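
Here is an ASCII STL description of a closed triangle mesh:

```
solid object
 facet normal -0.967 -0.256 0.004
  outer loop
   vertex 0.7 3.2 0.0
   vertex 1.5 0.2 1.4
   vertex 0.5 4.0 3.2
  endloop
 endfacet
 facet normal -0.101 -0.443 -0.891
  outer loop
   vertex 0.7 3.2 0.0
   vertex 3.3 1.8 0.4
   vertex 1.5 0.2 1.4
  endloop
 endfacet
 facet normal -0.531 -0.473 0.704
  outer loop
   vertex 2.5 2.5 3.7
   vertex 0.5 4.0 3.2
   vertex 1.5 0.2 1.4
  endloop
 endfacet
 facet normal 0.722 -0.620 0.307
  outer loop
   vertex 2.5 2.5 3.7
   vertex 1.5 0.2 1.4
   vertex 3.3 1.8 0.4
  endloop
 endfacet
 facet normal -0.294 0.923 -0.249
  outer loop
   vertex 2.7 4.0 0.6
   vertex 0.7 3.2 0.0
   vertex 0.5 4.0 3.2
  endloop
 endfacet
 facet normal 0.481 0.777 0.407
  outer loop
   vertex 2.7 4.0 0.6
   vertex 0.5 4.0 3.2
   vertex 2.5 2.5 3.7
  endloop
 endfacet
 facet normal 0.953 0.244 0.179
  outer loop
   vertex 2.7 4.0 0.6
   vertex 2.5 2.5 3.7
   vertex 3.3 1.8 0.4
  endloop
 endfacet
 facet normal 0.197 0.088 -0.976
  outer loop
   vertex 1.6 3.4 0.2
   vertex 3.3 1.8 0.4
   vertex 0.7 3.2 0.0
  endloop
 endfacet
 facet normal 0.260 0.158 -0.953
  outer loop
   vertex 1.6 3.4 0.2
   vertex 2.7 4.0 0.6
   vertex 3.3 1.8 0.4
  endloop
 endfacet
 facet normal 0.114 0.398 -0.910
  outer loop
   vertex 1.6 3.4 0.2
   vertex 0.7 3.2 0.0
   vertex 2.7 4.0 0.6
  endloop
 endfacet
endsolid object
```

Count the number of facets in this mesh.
10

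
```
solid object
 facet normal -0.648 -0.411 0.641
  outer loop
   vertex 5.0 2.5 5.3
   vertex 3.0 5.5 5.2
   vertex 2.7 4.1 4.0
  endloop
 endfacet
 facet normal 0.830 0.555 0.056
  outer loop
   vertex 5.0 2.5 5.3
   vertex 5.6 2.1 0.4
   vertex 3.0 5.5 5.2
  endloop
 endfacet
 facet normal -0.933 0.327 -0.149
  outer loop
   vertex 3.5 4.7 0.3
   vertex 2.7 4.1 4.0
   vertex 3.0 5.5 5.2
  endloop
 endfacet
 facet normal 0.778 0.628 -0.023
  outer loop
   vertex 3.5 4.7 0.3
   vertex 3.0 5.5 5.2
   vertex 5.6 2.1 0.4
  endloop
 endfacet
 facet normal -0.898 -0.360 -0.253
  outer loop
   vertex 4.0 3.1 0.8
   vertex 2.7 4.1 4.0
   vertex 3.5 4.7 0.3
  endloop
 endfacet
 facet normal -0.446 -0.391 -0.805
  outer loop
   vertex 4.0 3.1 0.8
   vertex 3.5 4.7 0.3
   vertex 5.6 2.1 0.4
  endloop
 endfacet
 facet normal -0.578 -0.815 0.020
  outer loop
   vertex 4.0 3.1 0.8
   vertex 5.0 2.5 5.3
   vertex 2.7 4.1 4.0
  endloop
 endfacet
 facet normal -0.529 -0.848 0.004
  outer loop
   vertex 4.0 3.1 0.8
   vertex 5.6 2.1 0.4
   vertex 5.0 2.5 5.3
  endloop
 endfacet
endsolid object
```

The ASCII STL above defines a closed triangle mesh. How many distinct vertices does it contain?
6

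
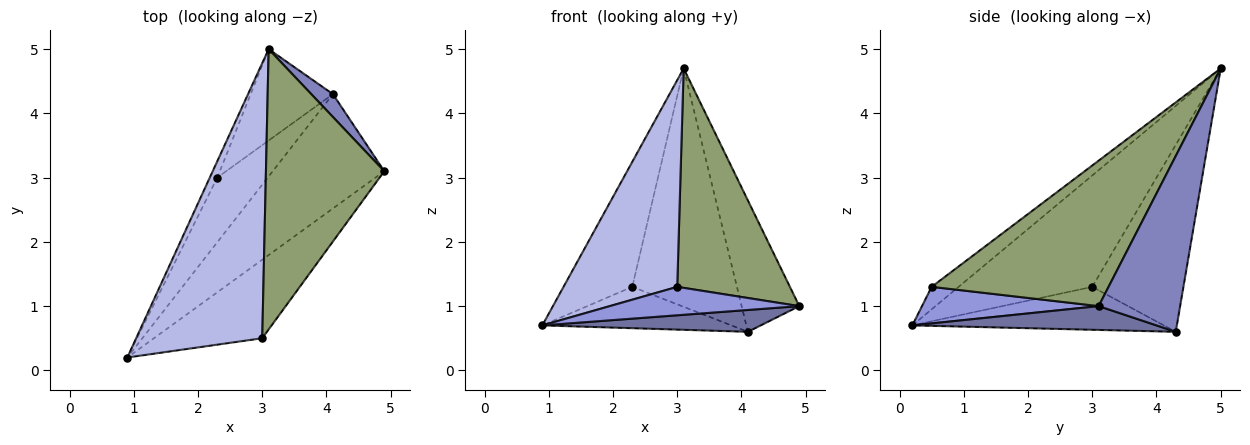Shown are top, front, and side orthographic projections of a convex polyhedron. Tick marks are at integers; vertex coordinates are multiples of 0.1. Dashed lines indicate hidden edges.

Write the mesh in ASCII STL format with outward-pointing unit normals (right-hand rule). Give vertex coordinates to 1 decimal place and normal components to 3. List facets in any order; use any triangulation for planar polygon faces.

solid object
 facet normal 0.205 -0.184 -0.961
  outer loop
   vertex 4.1 4.3 0.6
   vertex 4.9 3.1 1.0
   vertex 0.9 0.2 0.7
  endloop
 endfacet
 facet normal 0.812 0.575 0.100
  outer loop
   vertex 4.1 4.3 0.6
   vertex 3.1 5.0 4.7
   vertex 4.9 3.1 1.0
  endloop
 endfacet
 facet normal 0.302 -0.324 -0.896
  outer loop
   vertex 3.0 0.5 1.3
   vertex 0.9 0.2 0.7
   vertex 4.9 3.1 1.0
  endloop
 endfacet
 facet normal -0.141 -0.595 0.791
  outer loop
   vertex 3.0 0.5 1.3
   vertex 3.1 5.0 4.7
   vertex 0.9 0.2 0.7
  endloop
 endfacet
 facet normal 0.695 -0.443 0.566
  outer loop
   vertex 3.0 0.5 1.3
   vertex 4.9 3.1 1.0
   vertex 3.1 5.0 4.7
  endloop
 endfacet
 facet normal -0.888 0.457 -0.060
  outer loop
   vertex 2.3 3.0 1.3
   vertex 0.9 0.2 0.7
   vertex 3.1 5.0 4.7
  endloop
 endfacet
 facet normal -0.583 0.438 -0.685
  outer loop
   vertex 2.3 3.0 1.3
   vertex 4.1 4.3 0.6
   vertex 0.9 0.2 0.7
  endloop
 endfacet
 facet normal -0.631 0.724 -0.278
  outer loop
   vertex 2.3 3.0 1.3
   vertex 3.1 5.0 4.7
   vertex 4.1 4.3 0.6
  endloop
 endfacet
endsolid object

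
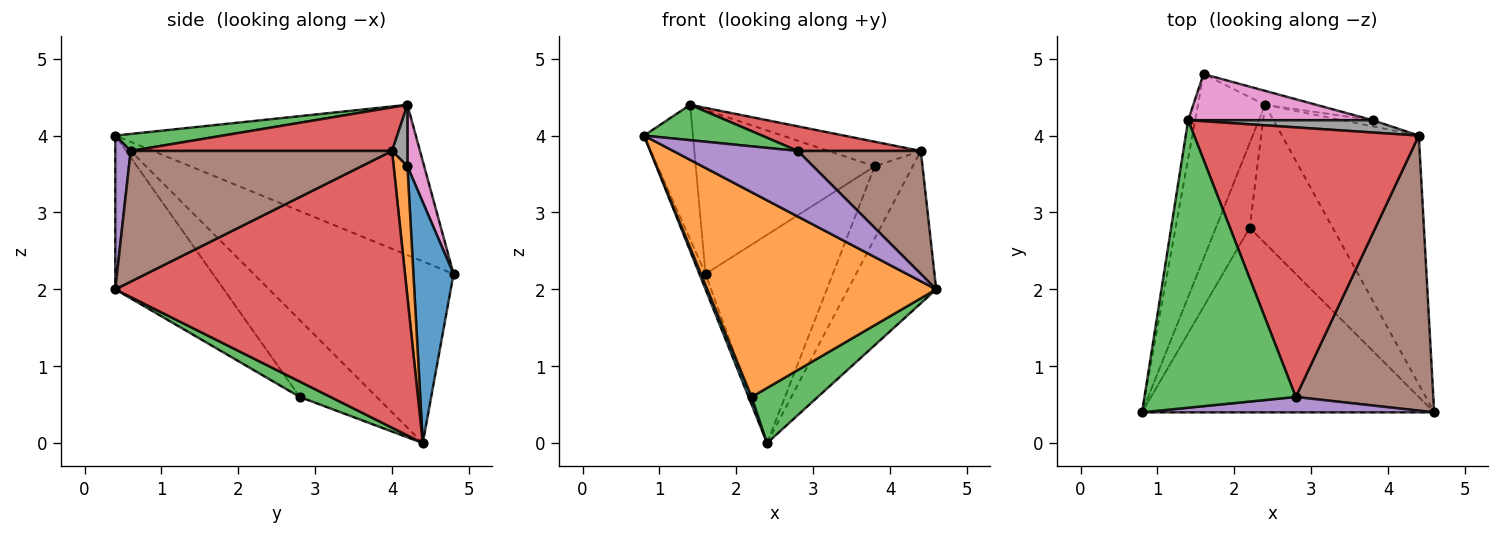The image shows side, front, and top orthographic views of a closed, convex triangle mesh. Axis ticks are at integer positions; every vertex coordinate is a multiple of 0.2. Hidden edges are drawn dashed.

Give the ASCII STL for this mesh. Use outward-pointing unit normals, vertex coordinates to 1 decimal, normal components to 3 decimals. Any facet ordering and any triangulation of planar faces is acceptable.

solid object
 facet normal -0.986 0.161 -0.046
  outer loop
   vertex 1.4 4.2 4.4
   vertex 1.6 4.8 2.2
   vertex 0.8 0.4 4.0
  endloop
 endfacet
 facet normal -0.332 -0.701 -0.631
  outer loop
   vertex 2.2 2.8 0.6
   vertex 4.6 0.4 2.0
   vertex 0.8 0.4 4.0
  endloop
 endfacet
 facet normal 0.111 -0.121 0.986
  outer loop
   vertex 2.8 0.6 3.8
   vertex 1.4 4.2 4.4
   vertex 0.8 0.4 4.0
  endloop
 endfacet
 facet normal 0.190 -0.089 0.978
  outer loop
   vertex 2.8 0.6 3.8
   vertex 4.4 4.0 3.8
   vertex 1.4 4.2 4.4
  endloop
 endfacet
 facet normal 0.119 -0.967 0.227
  outer loop
   vertex 2.8 0.6 3.8
   vertex 0.8 0.4 4.0
   vertex 4.6 0.4 2.0
  endloop
 endfacet
 facet normal 0.655 -0.308 0.690
  outer loop
   vertex 2.8 0.6 3.8
   vertex 4.6 0.4 2.0
   vertex 4.4 4.0 3.8
  endloop
 endfacet
 facet normal 0.090 0.959 0.270
  outer loop
   vertex 3.8 4.2 3.6
   vertex 1.6 4.8 2.2
   vertex 1.4 4.2 4.4
  endloop
 endfacet
 facet normal 0.147 0.885 0.442
  outer loop
   vertex 3.8 4.2 3.6
   vertex 1.4 4.2 4.4
   vertex 4.4 4.0 3.8
  endloop
 endfacet
 facet normal -0.938 0.029 -0.346
  outer loop
   vertex 2.4 4.4 0.0
   vertex 0.8 0.4 4.0
   vertex 1.6 4.8 2.2
  endloop
 endfacet
 facet normal -0.915 -0.037 -0.402
  outer loop
   vertex 2.4 4.4 0.0
   vertex 2.2 2.8 0.6
   vertex 0.8 0.4 4.0
  endloop
 endfacet
 facet normal 0.300 0.952 -0.064
  outer loop
   vertex 2.4 4.4 0.0
   vertex 1.6 4.8 2.2
   vertex 3.8 4.2 3.6
  endloop
 endfacet
 facet normal 0.339 0.937 -0.080
  outer loop
   vertex 2.4 4.4 0.0
   vertex 3.8 4.2 3.6
   vertex 4.4 4.0 3.8
  endloop
 endfacet
 facet normal 0.170 -0.365 -0.916
  outer loop
   vertex 2.4 4.4 0.0
   vertex 4.6 0.4 2.0
   vertex 2.2 2.8 0.6
  endloop
 endfacet
 facet normal 0.865 0.262 -0.428
  outer loop
   vertex 2.4 4.4 0.0
   vertex 4.4 4.0 3.8
   vertex 4.6 0.4 2.0
  endloop
 endfacet
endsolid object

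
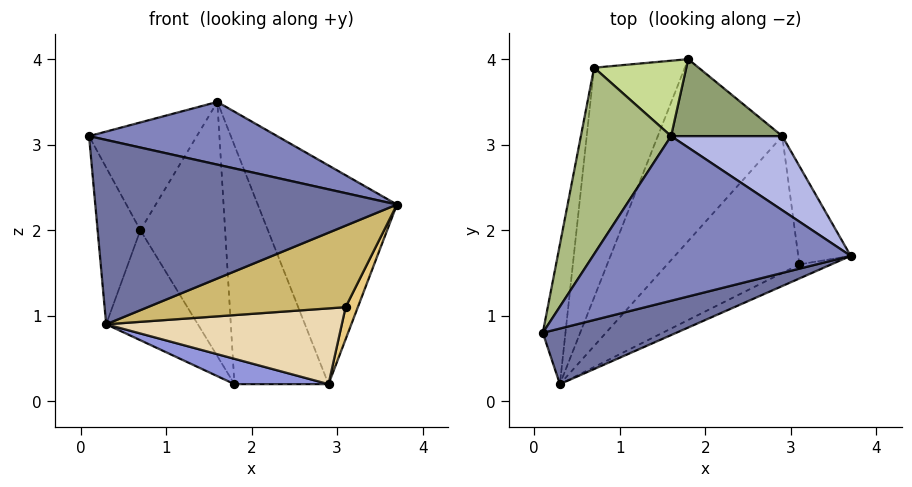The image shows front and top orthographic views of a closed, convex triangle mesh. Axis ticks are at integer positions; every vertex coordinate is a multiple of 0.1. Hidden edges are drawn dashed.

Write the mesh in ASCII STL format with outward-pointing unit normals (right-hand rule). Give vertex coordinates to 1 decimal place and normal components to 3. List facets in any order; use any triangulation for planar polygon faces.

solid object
 facet normal 0.290 -0.916 0.276
  outer loop
   vertex 0.3 0.2 0.9
   vertex 3.7 1.7 2.3
   vertex 0.1 0.8 3.1
  endloop
 endfacet
 facet normal 0.284 -0.341 0.896
  outer loop
   vertex 1.6 3.1 3.5
   vertex 0.1 0.8 3.1
   vertex 3.7 1.7 2.3
  endloop
 endfacet
 facet normal -0.112 -0.137 -0.984
  outer loop
   vertex 2.9 3.1 0.2
   vertex 0.3 0.2 0.9
   vertex 1.8 4.0 0.2
  endloop
 endfacet
 facet normal 0.632 0.734 0.249
  outer loop
   vertex 2.9 3.1 0.2
   vertex 1.6 3.1 3.5
   vertex 3.7 1.7 2.3
  endloop
 endfacet
 facet normal 0.614 0.751 0.242
  outer loop
   vertex 2.9 3.1 0.2
   vertex 1.8 4.0 0.2
   vertex 1.6 3.1 3.5
  endloop
 endfacet
 facet normal -0.706 0.354 0.613
  outer loop
   vertex 0.7 3.9 2.0
   vertex 0.1 0.8 3.1
   vertex 1.6 3.1 3.5
  endloop
 endfacet
 facet normal 0.354 0.897 0.266
  outer loop
   vertex 0.7 3.9 2.0
   vertex 1.6 3.1 3.5
   vertex 1.8 4.0 0.2
  endloop
 endfacet
 facet normal -0.981 0.144 -0.129
  outer loop
   vertex 0.7 3.9 2.0
   vertex 0.3 0.2 0.9
   vertex 0.1 0.8 3.1
  endloop
 endfacet
 facet normal -0.835 0.238 -0.497
  outer loop
   vertex 0.7 3.9 2.0
   vertex 1.8 4.0 0.2
   vertex 0.3 0.2 0.9
  endloop
 endfacet
 facet normal 0.451 -0.880 -0.152
  outer loop
   vertex 3.1 1.6 1.1
   vertex 3.7 1.7 2.3
   vertex 0.3 0.2 0.9
  endloop
 endfacet
 facet normal 0.890 -0.141 -0.433
  outer loop
   vertex 3.1 1.6 1.1
   vertex 2.9 3.1 0.2
   vertex 3.7 1.7 2.3
  endloop
 endfacet
 facet normal 0.291 -0.463 -0.837
  outer loop
   vertex 3.1 1.6 1.1
   vertex 0.3 0.2 0.9
   vertex 2.9 3.1 0.2
  endloop
 endfacet
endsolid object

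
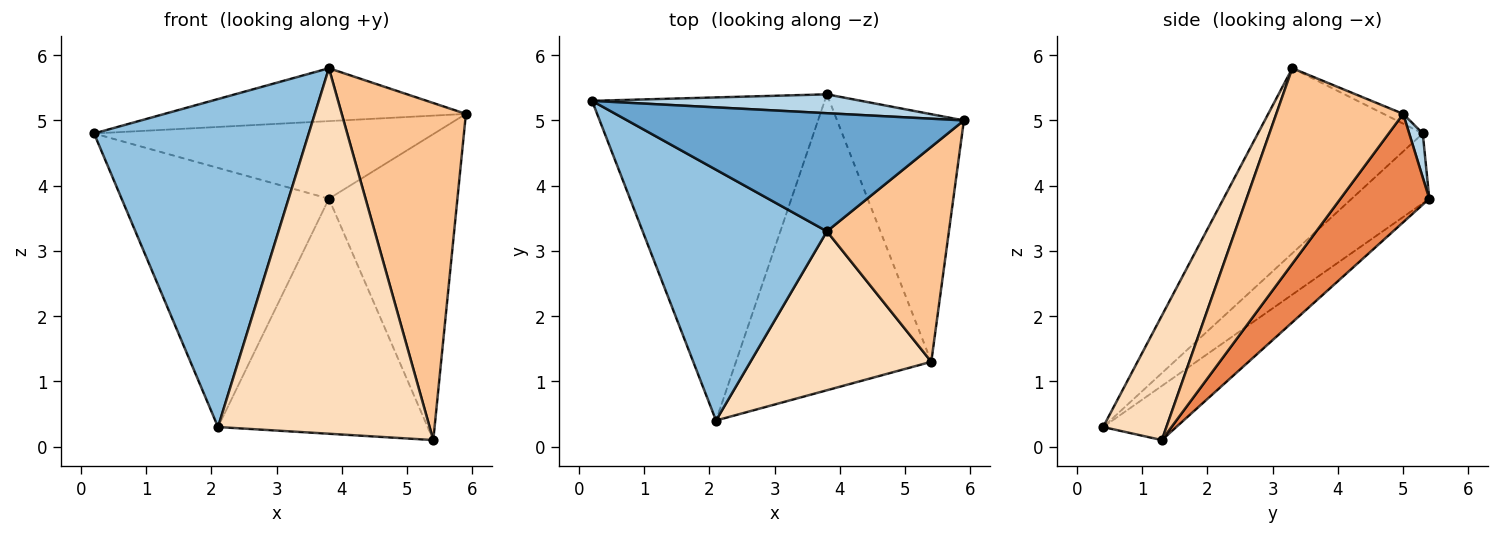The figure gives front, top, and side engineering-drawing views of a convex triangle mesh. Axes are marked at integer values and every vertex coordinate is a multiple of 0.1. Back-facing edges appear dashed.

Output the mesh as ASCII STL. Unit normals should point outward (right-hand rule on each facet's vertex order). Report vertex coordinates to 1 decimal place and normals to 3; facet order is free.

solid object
 facet normal -0.027 0.408 0.912
  outer loop
   vertex 3.8 3.3 5.8
   vertex 5.9 5.0 5.1
   vertex 0.2 5.3 4.8
  endloop
 endfacet
 facet normal -0.521 -0.678 0.519
  outer loop
   vertex 3.8 3.3 5.8
   vertex 0.2 5.3 4.8
   vertex 2.1 0.4 0.3
  endloop
 endfacet
 facet normal 0.039 0.971 0.236
  outer loop
   vertex 3.8 5.4 3.8
   vertex 0.2 5.3 4.8
   vertex 5.9 5.0 5.1
  endloop
 endfacet
 facet normal -0.228 0.609 -0.760
  outer loop
   vertex 3.8 5.4 3.8
   vertex 2.1 0.4 0.3
   vertex 0.2 5.3 4.8
  endloop
 endfacet
 facet normal 0.473 0.685 -0.554
  outer loop
   vertex 5.4 1.3 0.1
   vertex 3.8 5.4 3.8
   vertex 5.9 5.0 5.1
  endloop
 endfacet
 facet normal -0.212 0.608 -0.765
  outer loop
   vertex 5.4 1.3 0.1
   vertex 2.1 0.4 0.3
   vertex 3.8 5.4 3.8
  endloop
 endfacet
 facet normal 0.653 -0.639 0.407
  outer loop
   vertex 5.4 1.3 0.1
   vertex 5.9 5.0 5.1
   vertex 3.8 3.3 5.8
  endloop
 endfacet
 facet normal 0.265 -0.884 0.385
  outer loop
   vertex 5.4 1.3 0.1
   vertex 3.8 3.3 5.8
   vertex 2.1 0.4 0.3
  endloop
 endfacet
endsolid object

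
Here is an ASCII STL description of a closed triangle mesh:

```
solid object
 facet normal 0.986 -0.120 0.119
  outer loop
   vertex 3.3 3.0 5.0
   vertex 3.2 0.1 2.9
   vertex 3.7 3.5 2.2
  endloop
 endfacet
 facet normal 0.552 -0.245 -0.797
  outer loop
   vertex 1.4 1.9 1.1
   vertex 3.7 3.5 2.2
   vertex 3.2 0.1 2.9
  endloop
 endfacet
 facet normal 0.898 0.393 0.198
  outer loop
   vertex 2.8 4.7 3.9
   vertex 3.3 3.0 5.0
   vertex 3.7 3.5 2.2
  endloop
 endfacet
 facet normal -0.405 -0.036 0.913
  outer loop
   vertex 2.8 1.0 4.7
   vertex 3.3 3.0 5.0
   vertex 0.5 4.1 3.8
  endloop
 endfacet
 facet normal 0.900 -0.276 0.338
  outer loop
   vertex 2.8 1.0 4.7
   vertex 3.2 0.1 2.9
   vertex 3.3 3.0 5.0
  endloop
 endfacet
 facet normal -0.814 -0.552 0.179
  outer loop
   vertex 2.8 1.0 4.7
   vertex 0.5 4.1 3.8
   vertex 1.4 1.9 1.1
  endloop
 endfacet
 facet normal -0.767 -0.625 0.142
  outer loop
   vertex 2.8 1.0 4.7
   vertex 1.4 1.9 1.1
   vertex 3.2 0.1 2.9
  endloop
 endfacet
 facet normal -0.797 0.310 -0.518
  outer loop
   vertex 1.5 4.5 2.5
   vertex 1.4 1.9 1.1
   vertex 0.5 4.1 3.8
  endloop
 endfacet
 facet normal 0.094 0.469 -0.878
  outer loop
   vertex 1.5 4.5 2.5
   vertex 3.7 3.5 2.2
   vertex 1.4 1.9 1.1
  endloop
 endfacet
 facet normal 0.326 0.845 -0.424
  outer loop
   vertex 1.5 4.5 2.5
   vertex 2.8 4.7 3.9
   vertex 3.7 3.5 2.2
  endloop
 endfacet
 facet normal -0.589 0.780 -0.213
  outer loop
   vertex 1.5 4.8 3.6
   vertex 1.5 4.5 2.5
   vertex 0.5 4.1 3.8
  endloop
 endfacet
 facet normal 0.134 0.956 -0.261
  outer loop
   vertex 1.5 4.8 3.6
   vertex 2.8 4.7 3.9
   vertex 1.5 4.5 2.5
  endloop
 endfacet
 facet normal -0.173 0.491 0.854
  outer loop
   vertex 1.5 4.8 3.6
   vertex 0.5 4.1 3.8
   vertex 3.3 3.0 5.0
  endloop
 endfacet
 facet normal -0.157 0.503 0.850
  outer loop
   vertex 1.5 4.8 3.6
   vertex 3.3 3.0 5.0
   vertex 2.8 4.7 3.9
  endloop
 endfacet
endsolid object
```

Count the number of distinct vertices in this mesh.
9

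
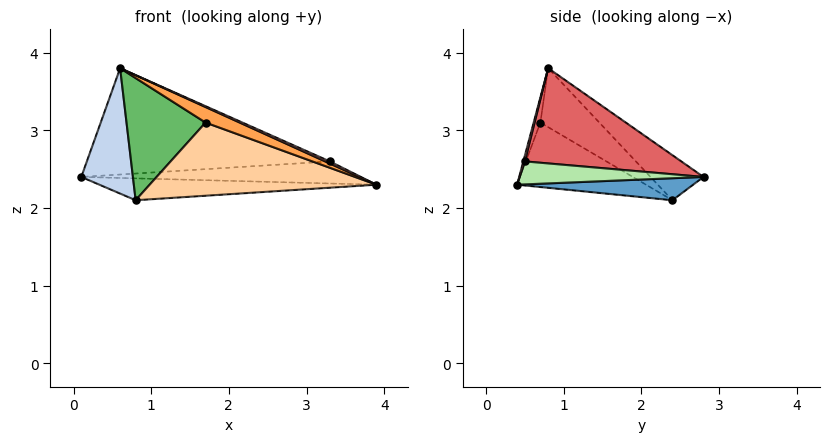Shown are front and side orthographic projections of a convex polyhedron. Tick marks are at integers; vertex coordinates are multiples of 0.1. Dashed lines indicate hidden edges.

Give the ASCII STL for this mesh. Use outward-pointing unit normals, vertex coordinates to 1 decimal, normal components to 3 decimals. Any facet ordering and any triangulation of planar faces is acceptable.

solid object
 facet normal 0.532 0.837 0.125
  outer loop
   vertex 0.8 2.4 2.1
   vertex 0.1 2.8 2.4
   vertex 3.9 0.4 2.3
  endloop
 endfacet
 facet normal -0.576 -0.561 -0.595
  outer loop
   vertex 0.8 2.4 2.1
   vertex 0.6 0.8 3.8
   vertex 0.1 2.8 2.4
  endloop
 endfacet
 facet normal -0.191 -0.968 -0.161
  outer loop
   vertex 1.7 0.7 3.1
   vertex 3.9 0.4 2.3
   vertex 0.6 0.8 3.8
  endloop
 endfacet
 facet normal -0.344 -0.605 -0.719
  outer loop
   vertex 1.7 0.7 3.1
   vertex 0.8 2.4 2.1
   vertex 3.9 0.4 2.3
  endloop
 endfacet
 facet normal -0.461 -0.618 -0.636
  outer loop
   vertex 1.7 0.7 3.1
   vertex 0.6 0.8 3.8
   vertex 0.8 2.4 2.1
  endloop
 endfacet
 facet normal 0.425 0.646 0.634
  outer loop
   vertex 3.3 0.5 2.6
   vertex 3.9 0.4 2.3
   vertex 0.1 2.8 2.4
  endloop
 endfacet
 facet normal 0.381 0.592 0.710
  outer loop
   vertex 3.3 0.5 2.6
   vertex 0.1 2.8 2.4
   vertex 0.6 0.8 3.8
  endloop
 endfacet
 facet normal 0.229 -0.688 0.688
  outer loop
   vertex 3.3 0.5 2.6
   vertex 0.6 0.8 3.8
   vertex 3.9 0.4 2.3
  endloop
 endfacet
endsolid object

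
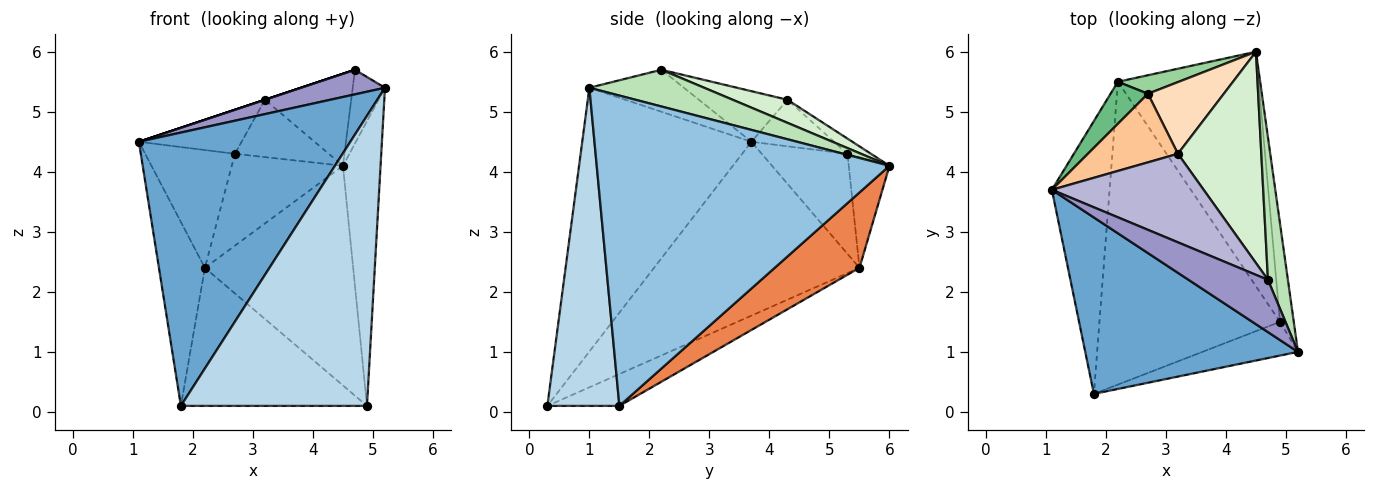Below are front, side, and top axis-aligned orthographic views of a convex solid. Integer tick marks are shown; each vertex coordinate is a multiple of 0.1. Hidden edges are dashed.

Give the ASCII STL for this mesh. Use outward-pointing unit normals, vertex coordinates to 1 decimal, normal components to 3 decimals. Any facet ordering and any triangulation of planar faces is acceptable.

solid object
 facet normal -0.558 -0.697 0.450
  outer loop
   vertex 1.8 0.3 0.1
   vertex 5.2 1.0 5.4
   vertex 1.1 3.7 4.5
  endloop
 endfacet
 facet normal 0.991 0.127 -0.044
  outer loop
   vertex 4.9 1.5 0.1
   vertex 4.5 6.0 4.1
   vertex 5.2 1.0 5.4
  endloop
 endfacet
 facet normal 0.359 -0.927 -0.108
  outer loop
   vertex 4.9 1.5 0.1
   vertex 5.2 1.0 5.4
   vertex 1.8 0.3 0.1
  endloop
 endfacet
 facet normal -0.928 0.208 -0.308
  outer loop
   vertex 2.2 5.5 2.4
   vertex 1.8 0.3 0.1
   vertex 1.1 3.7 4.5
  endloop
 endfacet
 facet normal 0.364 0.637 -0.680
  outer loop
   vertex 2.2 5.5 2.4
   vertex 4.5 6.0 4.1
   vertex 4.9 1.5 0.1
  endloop
 endfacet
 facet normal -0.159 0.410 -0.898
  outer loop
   vertex 2.2 5.5 2.4
   vertex 4.9 1.5 0.1
   vertex 1.8 0.3 0.1
  endloop
 endfacet
 facet normal -0.399 0.495 0.772
  outer loop
   vertex 2.7 5.3 4.3
   vertex 1.1 3.7 4.5
   vertex 3.2 4.3 5.2
  endloop
 endfacet
 facet normal -0.154 0.617 0.772
  outer loop
   vertex 2.7 5.3 4.3
   vertex 3.2 4.3 5.2
   vertex 4.5 6.0 4.1
  endloop
 endfacet
 facet normal -0.669 0.700 0.250
  outer loop
   vertex 2.7 5.3 4.3
   vertex 2.2 5.5 2.4
   vertex 1.1 3.7 4.5
  endloop
 endfacet
 facet normal -0.338 0.923 0.186
  outer loop
   vertex 2.7 5.3 4.3
   vertex 4.5 6.0 4.1
   vertex 2.2 5.5 2.4
  endloop
 endfacet
 facet normal 0.853 0.240 0.463
  outer loop
   vertex 4.7 2.2 5.7
   vertex 5.2 1.0 5.4
   vertex 4.5 6.0 4.1
  endloop
 endfacet
 facet normal 0.246 0.387 0.889
  outer loop
   vertex 4.7 2.2 5.7
   vertex 4.5 6.0 4.1
   vertex 3.2 4.3 5.2
  endloop
 endfacet
 facet normal -0.432 -0.384 0.816
  outer loop
   vertex 4.7 2.2 5.7
   vertex 1.1 3.7 4.5
   vertex 5.2 1.0 5.4
  endloop
 endfacet
 facet normal -0.316 0.000 0.949
  outer loop
   vertex 4.7 2.2 5.7
   vertex 3.2 4.3 5.2
   vertex 1.1 3.7 4.5
  endloop
 endfacet
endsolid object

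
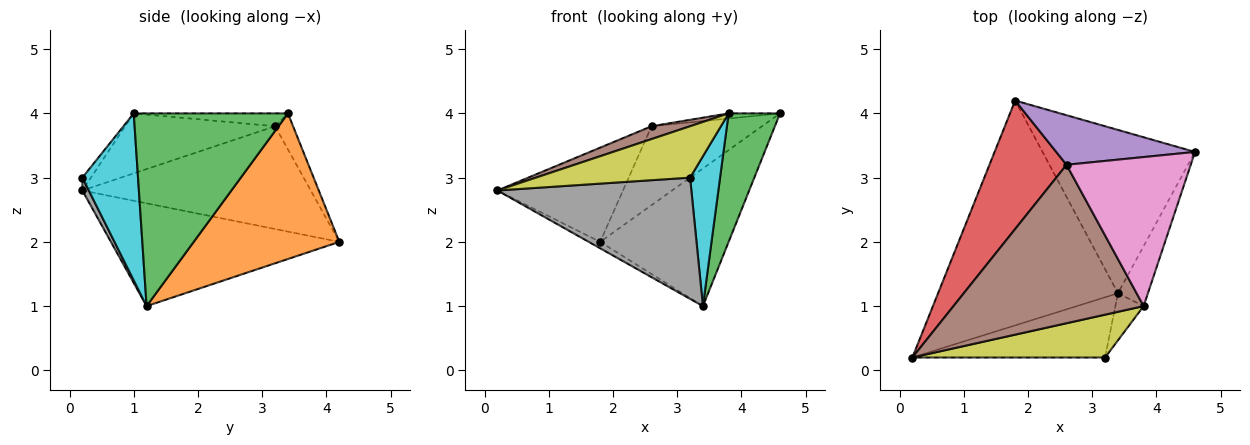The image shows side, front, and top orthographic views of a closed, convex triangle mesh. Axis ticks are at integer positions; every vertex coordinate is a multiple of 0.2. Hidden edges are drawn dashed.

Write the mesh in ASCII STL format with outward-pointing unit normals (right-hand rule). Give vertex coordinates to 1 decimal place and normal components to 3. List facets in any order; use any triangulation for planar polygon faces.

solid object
 facet normal -0.496 0.025 -0.868
  outer loop
   vertex 3.4 1.2 1.0
   vertex 0.2 0.2 2.8
   vertex 1.8 4.2 2.0
  endloop
 endfacet
 facet normal 0.590 0.520 -0.618
  outer loop
   vertex 3.4 1.2 1.0
   vertex 1.8 4.2 2.0
   vertex 4.6 3.4 4.0
  endloop
 endfacet
 facet normal 0.939 -0.313 -0.146
  outer loop
   vertex 3.8 1.0 4.0
   vertex 3.4 1.2 1.0
   vertex 4.6 3.4 4.0
  endloop
 endfacet
 facet normal -0.732 0.403 0.549
  outer loop
   vertex 2.6 3.2 3.8
   vertex 1.8 4.2 2.0
   vertex 0.2 0.2 2.8
  endloop
 endfacet
 facet normal -0.137 0.839 0.527
  outer loop
   vertex 2.6 3.2 3.8
   vertex 4.6 3.4 4.0
   vertex 1.8 4.2 2.0
  endloop
 endfacet
 facet normal -0.300 -0.077 0.951
  outer loop
   vertex 2.6 3.2 3.8
   vertex 0.2 0.2 2.8
   vertex 3.8 1.0 4.0
  endloop
 endfacet
 facet normal -0.103 0.034 0.994
  outer loop
   vertex 2.6 3.2 3.8
   vertex 3.8 1.0 4.0
   vertex 4.6 3.4 4.0
  endloop
 endfacet
 facet normal 0.030 -0.895 -0.445
  outer loop
   vertex 3.2 0.2 3.0
   vertex 0.2 0.2 2.8
   vertex 3.4 1.2 1.0
  endloop
 endfacet
 facet normal -0.043 -0.768 0.640
  outer loop
   vertex 3.2 0.2 3.0
   vertex 3.8 1.0 4.0
   vertex 0.2 0.2 2.8
  endloop
 endfacet
 facet normal 0.871 -0.469 -0.147
  outer loop
   vertex 3.2 0.2 3.0
   vertex 3.4 1.2 1.0
   vertex 3.8 1.0 4.0
  endloop
 endfacet
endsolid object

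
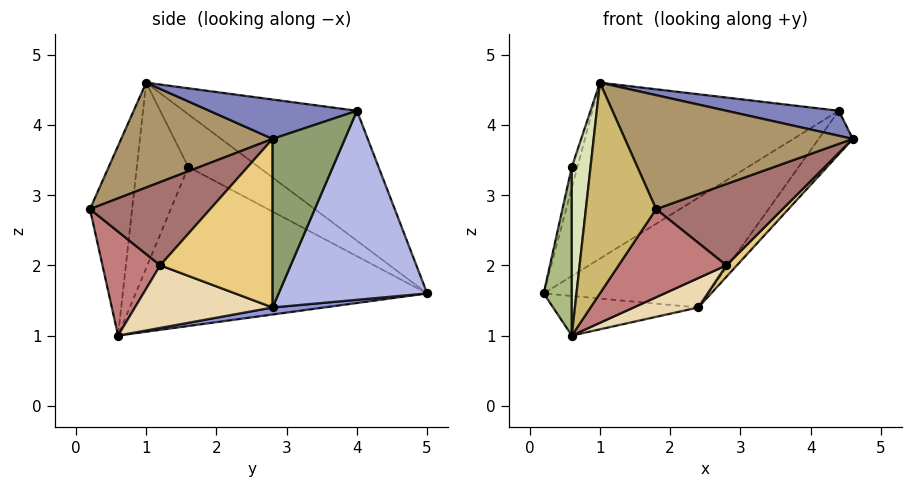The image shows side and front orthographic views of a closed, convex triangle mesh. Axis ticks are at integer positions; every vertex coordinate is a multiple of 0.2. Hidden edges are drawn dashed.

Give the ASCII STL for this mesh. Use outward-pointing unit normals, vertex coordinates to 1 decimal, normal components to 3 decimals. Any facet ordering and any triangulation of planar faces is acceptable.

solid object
 facet normal -0.360 0.512 0.779
  outer loop
   vertex 4.4 4.0 4.2
   vertex 0.2 5.0 1.6
   vertex 1.0 1.0 4.6
  endloop
 endfacet
 facet normal 0.327 -0.249 0.911
  outer loop
   vertex 4.4 4.0 4.2
   vertex 1.0 1.0 4.6
   vertex 4.6 2.8 3.8
  endloop
 endfacet
 facet normal 0.049 0.139 -0.989
  outer loop
   vertex 2.4 2.8 1.4
   vertex 0.6 0.6 1.0
   vertex 0.2 5.0 1.6
  endloop
 endfacet
 facet normal 0.524 0.581 -0.623
  outer loop
   vertex 2.4 2.8 1.4
   vertex 0.2 5.0 1.6
   vertex 4.4 4.0 4.2
  endloop
 endfacet
 facet normal 0.696 0.329 -0.638
  outer loop
   vertex 2.4 2.8 1.4
   vertex 4.4 4.0 4.2
   vertex 4.6 2.8 3.8
  endloop
 endfacet
 facet normal -0.995 -0.096 0.040
  outer loop
   vertex 0.6 1.6 3.4
   vertex 0.2 5.0 1.6
   vertex 0.6 0.6 1.0
  endloop
 endfacet
 facet normal -0.934 0.075 0.349
  outer loop
   vertex 0.6 1.6 3.4
   vertex 1.0 1.0 4.6
   vertex 0.2 5.0 1.6
  endloop
 endfacet
 facet normal -0.930 -0.338 0.141
  outer loop
   vertex 0.6 1.6 3.4
   vertex 0.6 0.6 1.0
   vertex 1.0 1.0 4.6
  endloop
 endfacet
 facet normal 0.471 -0.709 0.525
  outer loop
   vertex 1.8 0.2 2.8
   vertex 4.6 2.8 3.8
   vertex 1.0 1.0 4.6
  endloop
 endfacet
 facet normal -0.509 -0.848 0.151
  outer loop
   vertex 1.8 0.2 2.8
   vertex 1.0 1.0 4.6
   vertex 0.6 0.6 1.0
  endloop
 endfacet
 facet normal 0.735 -0.069 -0.674
  outer loop
   vertex 2.8 1.2 2.0
   vertex 2.4 2.8 1.4
   vertex 4.6 2.8 3.8
  endloop
 endfacet
 facet normal 0.452 -0.212 -0.867
  outer loop
   vertex 2.8 1.2 2.0
   vertex 0.6 0.6 1.0
   vertex 2.4 2.8 1.4
  endloop
 endfacet
 facet normal 0.688 -0.724 -0.045
  outer loop
   vertex 2.8 1.2 2.0
   vertex 4.6 2.8 3.8
   vertex 1.8 0.2 2.8
  endloop
 endfacet
 facet normal 0.421 -0.785 -0.455
  outer loop
   vertex 2.8 1.2 2.0
   vertex 1.8 0.2 2.8
   vertex 0.6 0.6 1.0
  endloop
 endfacet
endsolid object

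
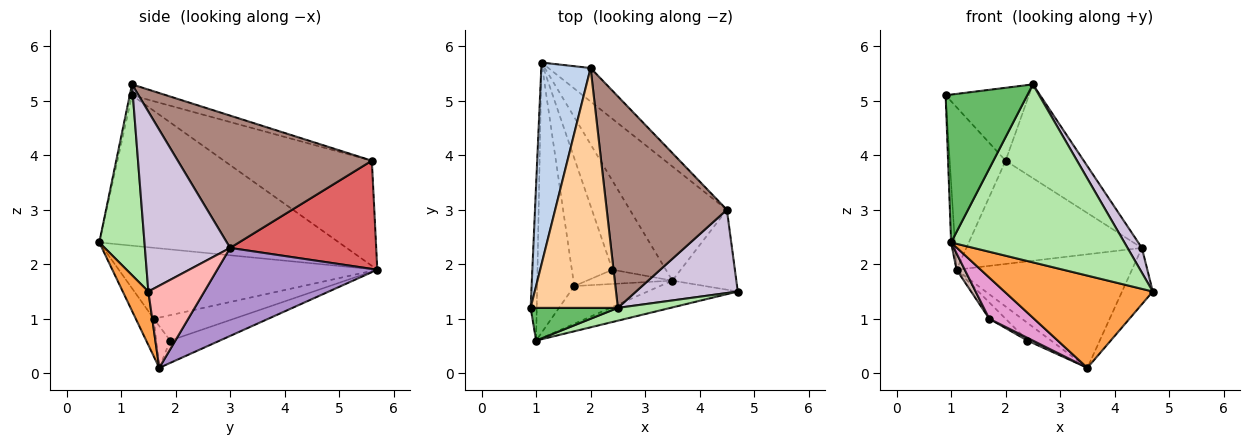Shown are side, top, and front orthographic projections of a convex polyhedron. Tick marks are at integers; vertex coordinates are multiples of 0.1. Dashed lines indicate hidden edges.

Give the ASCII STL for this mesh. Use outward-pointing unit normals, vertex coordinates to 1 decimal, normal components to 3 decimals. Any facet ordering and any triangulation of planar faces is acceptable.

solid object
 facet normal -0.999 0.016 -0.040
  outer loop
   vertex 1.0 0.6 2.4
   vertex 0.9 1.2 5.1
   vertex 1.1 5.7 1.9
  endloop
 endfacet
 facet normal -0.857 0.324 0.402
  outer loop
   vertex 2.0 5.6 3.9
   vertex 1.1 5.7 1.9
   vertex 0.9 1.2 5.1
  endloop
 endfacet
 facet normal 0.163 -0.947 -0.275
  outer loop
   vertex 3.5 1.7 0.1
   vertex 4.7 1.5 1.5
   vertex 1.0 0.6 2.4
  endloop
 endfacet
 facet normal -0.119 0.289 0.950
  outer loop
   vertex 2.5 1.2 5.3
   vertex 2.0 5.6 3.9
   vertex 0.9 1.2 5.1
  endloop
 endfacet
 facet normal -0.027 -0.976 0.216
  outer loop
   vertex 2.5 1.2 5.3
   vertex 0.9 1.2 5.1
   vertex 1.0 0.6 2.4
  endloop
 endfacet
 facet normal 0.252 -0.965 0.070
  outer loop
   vertex 2.5 1.2 5.3
   vertex 1.0 0.6 2.4
   vertex 4.7 1.5 1.5
  endloop
 endfacet
 facet normal 0.621 0.746 -0.242
  outer loop
   vertex 4.5 3.0 2.3
   vertex 1.1 5.7 1.9
   vertex 2.0 5.6 3.9
  endloop
 endfacet
 facet normal 0.724 0.397 -0.564
  outer loop
   vertex 4.5 3.0 2.3
   vertex 4.7 1.5 1.5
   vertex 3.5 1.7 0.1
  endloop
 endfacet
 facet normal 0.541 0.593 -0.596
  outer loop
   vertex 4.5 3.0 2.3
   vertex 3.5 1.7 0.1
   vertex 1.1 5.7 1.9
  endloop
 endfacet
 facet normal 0.861 -0.145 0.487
  outer loop
   vertex 4.5 3.0 2.3
   vertex 2.5 1.2 5.3
   vertex 4.7 1.5 1.5
  endloop
 endfacet
 facet normal 0.709 0.286 0.644
  outer loop
   vertex 4.5 3.0 2.3
   vertex 2.0 5.6 3.9
   vertex 2.5 1.2 5.3
  endloop
 endfacet
 facet normal -0.886 -0.028 -0.463
  outer loop
   vertex 1.7 1.6 1.0
   vertex 1.0 0.6 2.4
   vertex 1.1 5.7 1.9
  endloop
 endfacet
 facet normal -0.284 -0.707 -0.647
  outer loop
   vertex 1.7 1.6 1.0
   vertex 3.5 1.7 0.1
   vertex 1.0 0.6 2.4
  endloop
 endfacet
 facet normal -0.380 0.181 -0.907
  outer loop
   vertex 2.4 1.9 0.6
   vertex 1.1 5.7 1.9
   vertex 3.5 1.7 0.1
  endloop
 endfacet
 facet normal -0.528 0.108 -0.843
  outer loop
   vertex 2.4 1.9 0.6
   vertex 1.7 1.6 1.0
   vertex 1.1 5.7 1.9
  endloop
 endfacet
 facet normal -0.433 -0.170 -0.885
  outer loop
   vertex 2.4 1.9 0.6
   vertex 3.5 1.7 0.1
   vertex 1.7 1.6 1.0
  endloop
 endfacet
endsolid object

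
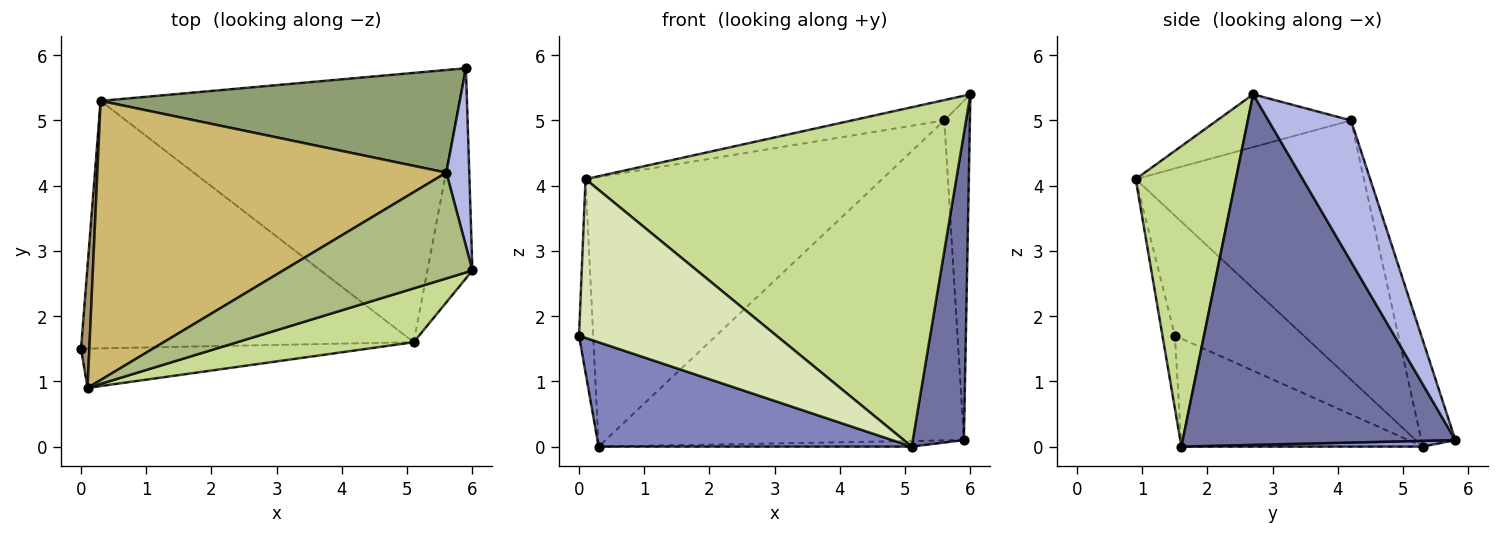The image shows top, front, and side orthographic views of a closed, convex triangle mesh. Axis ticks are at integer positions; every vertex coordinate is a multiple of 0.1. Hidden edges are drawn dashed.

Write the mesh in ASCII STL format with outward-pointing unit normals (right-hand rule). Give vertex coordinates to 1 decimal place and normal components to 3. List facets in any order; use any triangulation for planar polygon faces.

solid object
 facet normal 0.975 -0.183 -0.125
  outer loop
   vertex 5.1 1.6 0.0
   vertex 5.9 5.8 0.1
   vertex 6.0 2.7 5.4
  endloop
 endfacet
 facet normal -0.287 -0.372 -0.883
  outer loop
   vertex 0.3 5.3 0.0
   vertex 5.1 1.6 0.0
   vertex 0.0 1.5 1.7
  endloop
 endfacet
 facet normal 0.016 0.021 -1.000
  outer loop
   vertex 0.3 5.3 0.0
   vertex 5.9 5.8 0.1
   vertex 5.1 1.6 0.0
  endloop
 endfacet
 facet normal 0.944 0.293 0.153
  outer loop
   vertex 5.6 4.2 5.0
   vertex 6.0 2.7 5.4
   vertex 5.9 5.8 0.1
  endloop
 endfacet
 facet normal -0.090 0.948 0.304
  outer loop
   vertex 5.6 4.2 5.0
   vertex 5.9 5.8 0.1
   vertex 0.3 5.3 0.0
  endloop
 endfacet
 facet normal -0.264 0.182 0.947
  outer loop
   vertex 0.1 0.9 4.1
   vertex 6.0 2.7 5.4
   vertex 5.6 4.2 5.0
  endloop
 endfacet
 facet normal 0.258 -0.954 0.151
  outer loop
   vertex 0.1 0.9 4.1
   vertex 5.1 1.6 0.0
   vertex 6.0 2.7 5.4
  endloop
 endfacet
 facet normal -0.061 -0.969 -0.240
  outer loop
   vertex 0.1 0.9 4.1
   vertex 0.0 1.5 1.7
   vertex 5.1 1.6 0.0
  endloop
 endfacet
 facet normal -0.992 0.109 0.069
  outer loop
   vertex 0.1 0.9 4.1
   vertex 0.3 5.3 0.0
   vertex 0.0 1.5 1.7
  endloop
 endfacet
 facet normal -0.471 0.613 0.634
  outer loop
   vertex 0.1 0.9 4.1
   vertex 5.6 4.2 5.0
   vertex 0.3 5.3 0.0
  endloop
 endfacet
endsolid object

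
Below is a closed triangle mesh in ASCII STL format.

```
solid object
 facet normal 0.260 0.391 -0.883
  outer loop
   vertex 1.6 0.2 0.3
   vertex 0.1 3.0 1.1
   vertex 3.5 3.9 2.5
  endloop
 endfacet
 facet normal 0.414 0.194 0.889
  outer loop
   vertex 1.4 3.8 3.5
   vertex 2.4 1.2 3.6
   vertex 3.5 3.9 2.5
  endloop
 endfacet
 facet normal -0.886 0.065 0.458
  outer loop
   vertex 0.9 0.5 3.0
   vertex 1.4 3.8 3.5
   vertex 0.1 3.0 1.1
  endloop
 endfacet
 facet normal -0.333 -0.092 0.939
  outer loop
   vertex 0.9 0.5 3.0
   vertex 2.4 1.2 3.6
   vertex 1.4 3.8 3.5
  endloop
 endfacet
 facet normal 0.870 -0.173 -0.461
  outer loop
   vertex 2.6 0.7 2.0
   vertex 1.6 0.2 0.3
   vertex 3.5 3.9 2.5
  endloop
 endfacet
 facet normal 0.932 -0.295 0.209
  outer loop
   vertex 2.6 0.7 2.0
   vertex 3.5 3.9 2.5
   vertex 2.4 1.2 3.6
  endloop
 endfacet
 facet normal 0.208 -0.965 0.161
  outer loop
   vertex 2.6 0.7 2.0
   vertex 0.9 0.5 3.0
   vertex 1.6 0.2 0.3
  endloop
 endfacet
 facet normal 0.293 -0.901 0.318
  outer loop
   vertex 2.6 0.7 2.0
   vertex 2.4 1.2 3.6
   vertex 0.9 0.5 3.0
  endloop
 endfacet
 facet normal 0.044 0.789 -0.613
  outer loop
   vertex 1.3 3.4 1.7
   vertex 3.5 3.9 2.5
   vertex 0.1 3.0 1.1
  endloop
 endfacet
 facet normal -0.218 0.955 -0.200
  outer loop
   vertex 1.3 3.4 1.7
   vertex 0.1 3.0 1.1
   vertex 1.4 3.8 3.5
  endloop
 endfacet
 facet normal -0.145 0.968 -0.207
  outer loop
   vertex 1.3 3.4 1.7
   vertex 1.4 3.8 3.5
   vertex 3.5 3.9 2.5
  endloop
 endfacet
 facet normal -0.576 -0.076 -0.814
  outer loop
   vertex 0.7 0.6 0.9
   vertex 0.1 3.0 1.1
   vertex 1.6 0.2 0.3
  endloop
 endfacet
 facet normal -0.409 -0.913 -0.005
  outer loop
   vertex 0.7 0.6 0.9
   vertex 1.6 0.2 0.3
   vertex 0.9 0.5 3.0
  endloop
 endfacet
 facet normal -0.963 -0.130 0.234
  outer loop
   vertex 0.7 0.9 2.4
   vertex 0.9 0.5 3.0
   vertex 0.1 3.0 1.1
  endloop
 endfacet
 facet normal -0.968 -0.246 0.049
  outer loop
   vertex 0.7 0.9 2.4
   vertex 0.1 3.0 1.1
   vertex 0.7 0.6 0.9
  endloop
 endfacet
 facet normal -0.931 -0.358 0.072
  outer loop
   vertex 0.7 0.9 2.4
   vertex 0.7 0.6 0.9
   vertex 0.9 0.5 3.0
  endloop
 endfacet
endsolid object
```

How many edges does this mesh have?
24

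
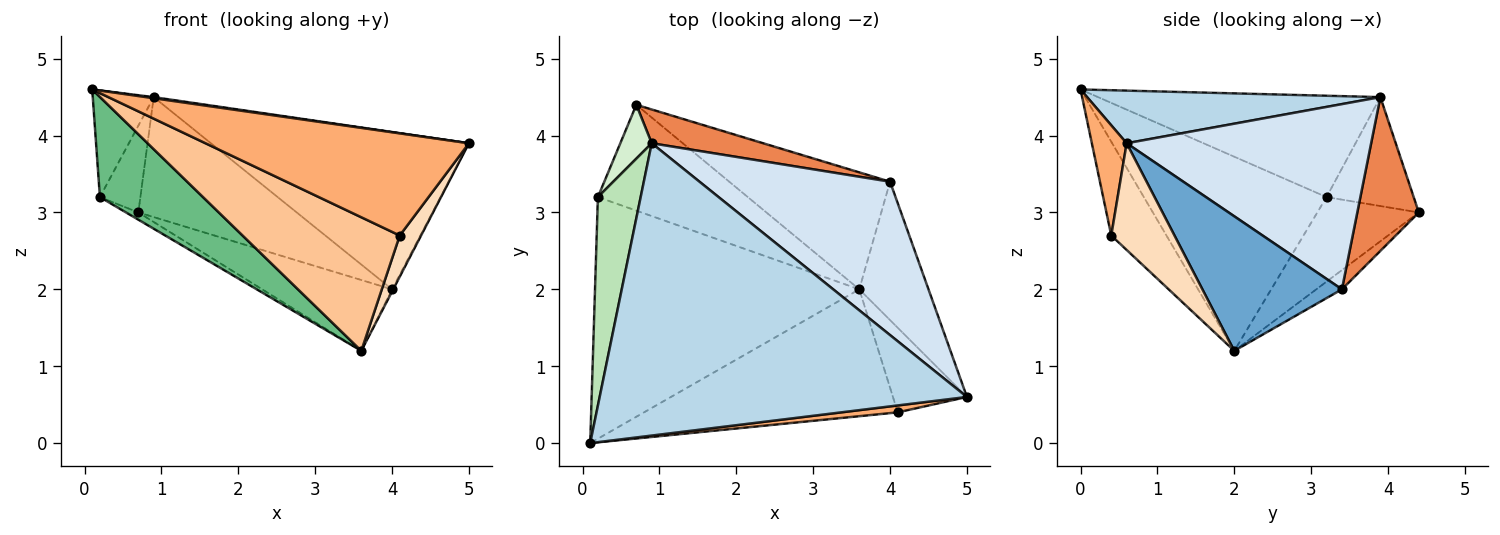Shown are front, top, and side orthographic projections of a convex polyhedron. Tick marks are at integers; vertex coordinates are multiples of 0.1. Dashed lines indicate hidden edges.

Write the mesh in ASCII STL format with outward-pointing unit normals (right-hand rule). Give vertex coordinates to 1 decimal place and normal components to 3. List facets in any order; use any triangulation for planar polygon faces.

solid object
 facet normal 0.889 0.007 -0.457
  outer loop
   vertex 4.0 3.4 2.0
   vertex 5.0 0.6 3.9
   vertex 3.6 2.0 1.2
  endloop
 endfacet
 facet normal -0.102 0.515 -0.851
  outer loop
   vertex 4.0 3.4 2.0
   vertex 3.6 2.0 1.2
   vertex 0.7 4.4 3.0
  endloop
 endfacet
 facet normal 0.142 -0.004 0.990
  outer loop
   vertex 0.9 3.9 4.5
   vertex 0.1 0.0 4.6
   vertex 5.0 0.6 3.9
  endloop
 endfacet
 facet normal 0.561 0.593 0.578
  outer loop
   vertex 0.9 3.9 4.5
   vertex 5.0 0.6 3.9
   vertex 4.0 3.4 2.0
  endloop
 endfacet
 facet normal 0.350 0.902 0.254
  outer loop
   vertex 0.9 3.9 4.5
   vertex 4.0 3.4 2.0
   vertex 0.7 4.4 3.0
  endloop
 endfacet
 facet normal 0.131 -0.989 0.067
  outer loop
   vertex 4.1 0.4 2.7
   vertex 5.0 0.6 3.9
   vertex 0.1 0.0 4.6
  endloop
 endfacet
 facet normal -0.247 -0.703 -0.667
  outer loop
   vertex 4.1 0.4 2.7
   vertex 0.1 0.0 4.6
   vertex 3.6 2.0 1.2
  endloop
 endfacet
 facet normal 0.792 -0.267 -0.549
  outer loop
   vertex 4.1 0.4 2.7
   vertex 3.6 2.0 1.2
   vertex 5.0 0.6 3.9
  endloop
 endfacet
 facet normal -0.561 -0.317 -0.764
  outer loop
   vertex 0.2 3.2 3.2
   vertex 3.6 2.0 1.2
   vertex 0.1 0.0 4.6
  endloop
 endfacet
 facet normal -0.490 0.059 -0.869
  outer loop
   vertex 0.2 3.2 3.2
   vertex 0.7 4.4 3.0
   vertex 3.6 2.0 1.2
  endloop
 endfacet
 facet normal -0.904 0.195 0.381
  outer loop
   vertex 0.2 3.2 3.2
   vertex 0.1 0.0 4.6
   vertex 0.9 3.9 4.5
  endloop
 endfacet
 facet normal -0.877 0.408 0.253
  outer loop
   vertex 0.2 3.2 3.2
   vertex 0.9 3.9 4.5
   vertex 0.7 4.4 3.0
  endloop
 endfacet
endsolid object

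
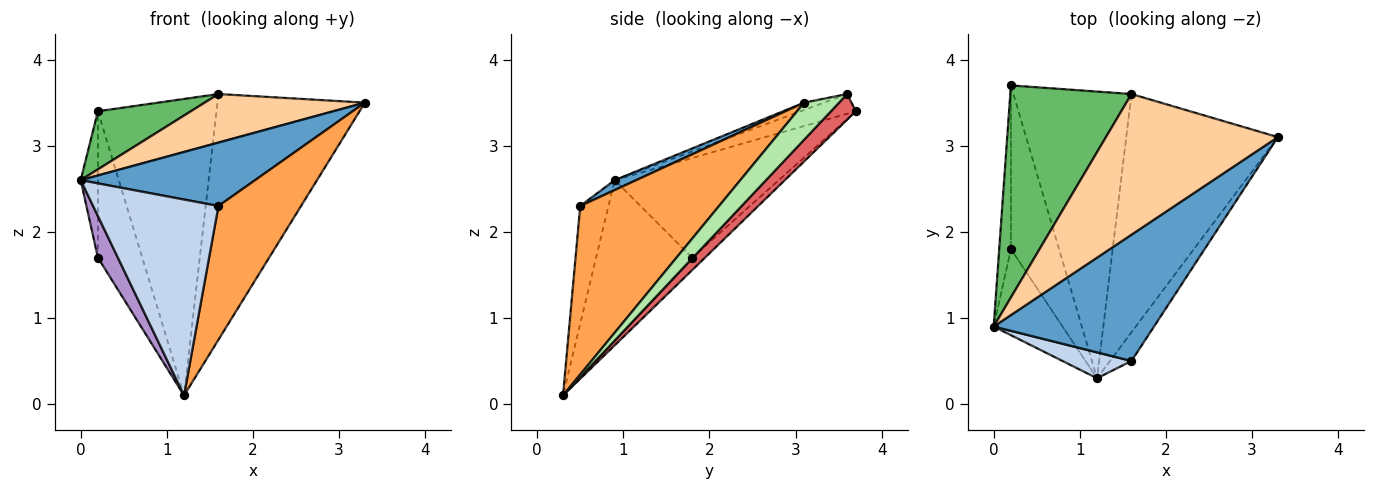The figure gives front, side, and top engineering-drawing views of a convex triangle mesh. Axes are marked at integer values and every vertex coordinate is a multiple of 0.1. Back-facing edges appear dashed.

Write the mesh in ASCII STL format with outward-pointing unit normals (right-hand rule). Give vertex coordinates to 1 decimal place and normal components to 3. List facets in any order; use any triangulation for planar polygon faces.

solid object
 facet normal 0.055 -0.448 0.892
  outer loop
   vertex 1.6 0.5 2.3
   vertex 3.3 3.1 3.5
   vertex 0.0 0.9 2.6
  endloop
 endfacet
 facet normal -0.218 -0.968 0.128
  outer loop
   vertex 1.6 0.5 2.3
   vertex 0.0 0.9 2.6
   vertex 1.2 0.3 0.1
  endloop
 endfacet
 facet normal 0.854 -0.508 -0.109
  outer loop
   vertex 1.6 0.5 2.3
   vertex 1.2 0.3 0.1
   vertex 3.3 3.1 3.5
  endloop
 endfacet
 facet normal -0.040 -0.326 0.945
  outer loop
   vertex 1.6 3.6 3.6
   vertex 0.0 0.9 2.6
   vertex 3.3 3.1 3.5
  endloop
 endfacet
 facet normal -0.155 -0.261 0.953
  outer loop
   vertex 1.6 3.6 3.6
   vertex 0.2 3.7 3.4
   vertex 0.0 0.9 2.6
  endloop
 endfacet
 facet normal 0.168 0.708 -0.686
  outer loop
   vertex 1.6 3.6 3.6
   vertex 3.3 3.1 3.5
   vertex 1.2 0.3 0.1
  endloop
 endfacet
 facet normal 0.149 0.711 -0.687
  outer loop
   vertex 1.6 3.6 3.6
   vertex 1.2 0.3 0.1
   vertex 0.2 3.7 3.4
  endloop
 endfacet
 facet normal -0.988 0.104 -0.116
  outer loop
   vertex 0.2 1.8 1.7
   vertex 0.0 0.9 2.6
   vertex 0.2 3.7 3.4
  endloop
 endfacet
 facet normal -0.902 -0.188 -0.388
  outer loop
   vertex 0.2 1.8 1.7
   vertex 1.2 0.3 0.1
   vertex 0.0 0.9 2.6
  endloop
 endfacet
 facet normal -0.189 0.655 -0.732
  outer loop
   vertex 0.2 1.8 1.7
   vertex 0.2 3.7 3.4
   vertex 1.2 0.3 0.1
  endloop
 endfacet
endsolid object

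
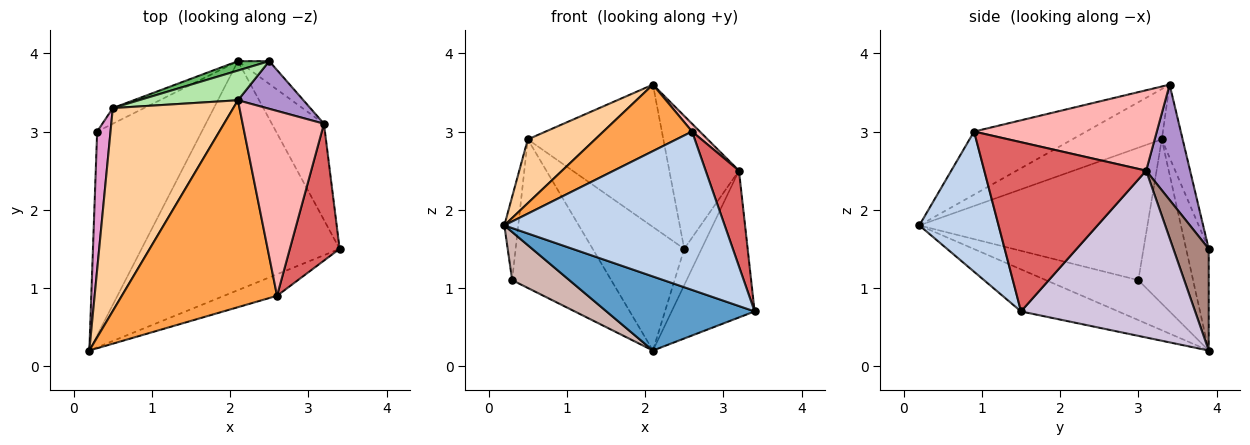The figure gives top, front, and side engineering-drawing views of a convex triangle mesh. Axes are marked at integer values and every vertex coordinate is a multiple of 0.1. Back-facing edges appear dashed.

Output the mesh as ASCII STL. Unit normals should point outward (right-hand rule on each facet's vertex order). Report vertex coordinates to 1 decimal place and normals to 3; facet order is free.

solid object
 facet normal -0.198 -0.302 -0.933
  outer loop
   vertex 2.1 3.9 0.2
   vertex 3.4 1.5 0.7
   vertex 0.2 0.2 1.8
  endloop
 endfacet
 facet normal 0.336 -0.933 -0.127
  outer loop
   vertex 2.6 0.9 3.0
   vertex 0.2 0.2 1.8
   vertex 3.4 1.5 0.7
  endloop
 endfacet
 facet normal -0.361 -0.285 0.888
  outer loop
   vertex 2.6 0.9 3.0
   vertex 2.1 3.4 3.6
   vertex 0.2 0.2 1.8
  endloop
 endfacet
 facet normal -0.370 -0.279 0.886
  outer loop
   vertex 0.5 3.3 2.9
   vertex 0.2 0.2 1.8
   vertex 2.1 3.4 3.6
  endloop
 endfacet
 facet normal -0.239 0.968 0.074
  outer loop
   vertex 2.5 3.9 1.5
   vertex 2.1 3.9 0.2
   vertex 0.5 3.3 2.9
  endloop
 endfacet
 facet normal -0.149 0.968 0.202
  outer loop
   vertex 2.5 3.9 1.5
   vertex 0.5 3.3 2.9
   vertex 2.1 3.4 3.6
  endloop
 endfacet
 facet normal 0.941 -0.194 0.277
  outer loop
   vertex 3.2 3.1 2.5
   vertex 2.6 0.9 3.0
   vertex 3.4 1.5 0.7
  endloop
 endfacet
 facet normal 0.703 -0.030 0.711
  outer loop
   vertex 3.2 3.1 2.5
   vertex 2.1 3.4 3.6
   vertex 2.6 0.9 3.0
  endloop
 endfacet
 facet normal 0.511 0.809 0.290
  outer loop
   vertex 3.2 3.1 2.5
   vertex 2.5 3.9 1.5
   vertex 2.1 3.4 3.6
  endloop
 endfacet
 facet normal 0.869 0.414 -0.272
  outer loop
   vertex 3.2 3.1 2.5
   vertex 3.4 1.5 0.7
   vertex 2.1 3.9 0.2
  endloop
 endfacet
 facet normal 0.865 0.424 -0.266
  outer loop
   vertex 3.2 3.1 2.5
   vertex 2.1 3.9 0.2
   vertex 2.5 3.9 1.5
  endloop
 endfacet
 facet normal -0.348 -0.216 -0.912
  outer loop
   vertex 0.3 3.0 1.1
   vertex 2.1 3.9 0.2
   vertex 0.2 0.2 1.8
  endloop
 endfacet
 facet normal -0.993 0.061 0.100
  outer loop
   vertex 0.3 3.0 1.1
   vertex 0.2 0.2 1.8
   vertex 0.5 3.3 2.9
  endloop
 endfacet
 facet normal -0.482 0.872 -0.092
  outer loop
   vertex 0.3 3.0 1.1
   vertex 0.5 3.3 2.9
   vertex 2.1 3.9 0.2
  endloop
 endfacet
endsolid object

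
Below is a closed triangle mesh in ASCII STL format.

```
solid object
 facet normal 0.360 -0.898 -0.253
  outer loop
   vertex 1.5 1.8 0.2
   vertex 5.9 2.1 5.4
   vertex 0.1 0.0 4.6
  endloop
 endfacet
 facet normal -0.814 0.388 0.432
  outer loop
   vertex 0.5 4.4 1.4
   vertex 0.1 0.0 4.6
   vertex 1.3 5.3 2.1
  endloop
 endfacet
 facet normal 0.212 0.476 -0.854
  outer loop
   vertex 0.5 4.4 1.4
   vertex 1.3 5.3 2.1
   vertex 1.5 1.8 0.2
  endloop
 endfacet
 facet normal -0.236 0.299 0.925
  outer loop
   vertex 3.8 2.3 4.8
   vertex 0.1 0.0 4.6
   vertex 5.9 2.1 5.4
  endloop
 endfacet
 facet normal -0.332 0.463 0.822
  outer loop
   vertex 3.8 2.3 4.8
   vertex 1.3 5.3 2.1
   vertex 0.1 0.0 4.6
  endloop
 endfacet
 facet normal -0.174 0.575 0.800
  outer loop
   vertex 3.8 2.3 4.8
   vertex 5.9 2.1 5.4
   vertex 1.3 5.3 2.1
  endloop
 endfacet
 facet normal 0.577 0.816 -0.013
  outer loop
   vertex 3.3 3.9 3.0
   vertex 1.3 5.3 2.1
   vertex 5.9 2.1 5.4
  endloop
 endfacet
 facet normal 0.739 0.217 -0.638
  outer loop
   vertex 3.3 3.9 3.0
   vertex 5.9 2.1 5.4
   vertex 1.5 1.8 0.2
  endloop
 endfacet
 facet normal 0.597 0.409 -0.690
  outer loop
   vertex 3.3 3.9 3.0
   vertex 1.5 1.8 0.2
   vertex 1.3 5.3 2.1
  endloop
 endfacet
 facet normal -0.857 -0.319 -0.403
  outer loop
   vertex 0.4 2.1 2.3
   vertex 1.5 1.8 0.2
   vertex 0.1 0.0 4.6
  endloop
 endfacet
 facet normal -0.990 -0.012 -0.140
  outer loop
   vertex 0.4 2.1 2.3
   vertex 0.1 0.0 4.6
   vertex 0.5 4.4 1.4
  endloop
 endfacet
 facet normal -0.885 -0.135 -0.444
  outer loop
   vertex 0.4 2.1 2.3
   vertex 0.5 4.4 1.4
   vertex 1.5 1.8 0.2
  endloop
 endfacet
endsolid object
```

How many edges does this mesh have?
18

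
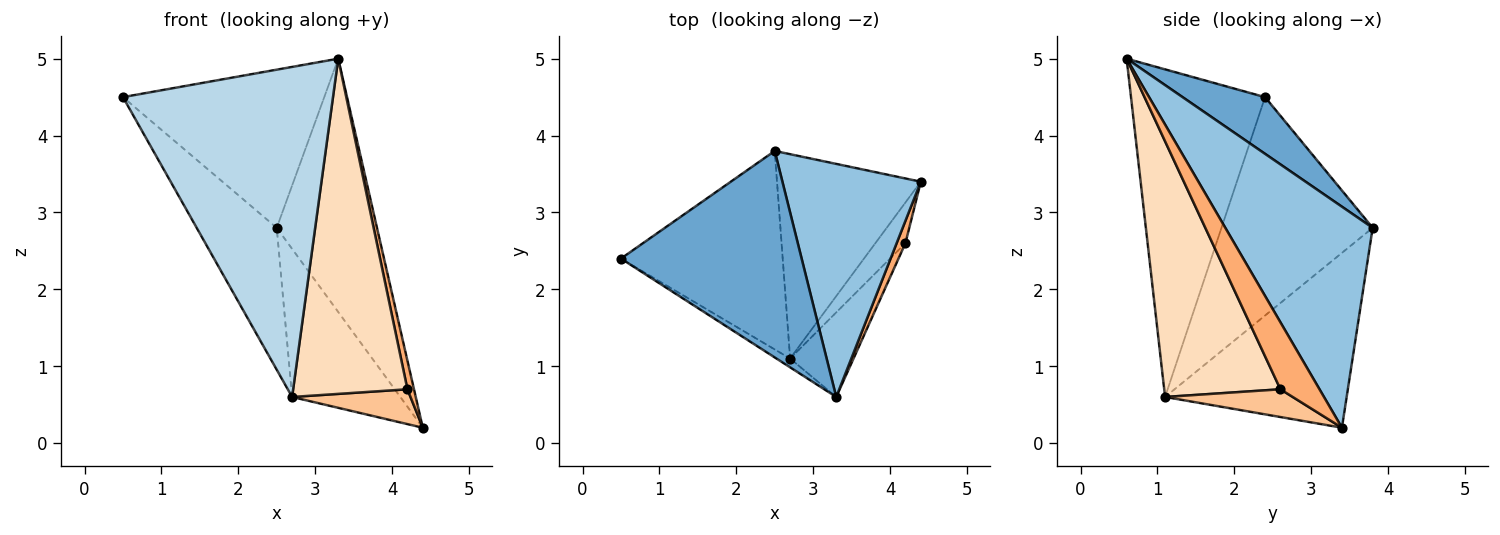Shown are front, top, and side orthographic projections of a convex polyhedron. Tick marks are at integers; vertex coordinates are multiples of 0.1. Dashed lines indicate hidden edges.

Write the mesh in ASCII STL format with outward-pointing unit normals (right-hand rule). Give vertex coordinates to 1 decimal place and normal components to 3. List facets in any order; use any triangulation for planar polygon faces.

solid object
 facet normal 0.242 0.590 0.770
  outer loop
   vertex 2.5 3.8 2.8
   vertex 0.5 2.4 4.5
   vertex 3.3 0.6 5.0
  endloop
 endfacet
 facet normal 0.734 0.500 0.460
  outer loop
   vertex 2.5 3.8 2.8
   vertex 3.3 0.6 5.0
   vertex 4.4 3.4 0.2
  endloop
 endfacet
 facet normal -0.538 -0.843 -0.022
  outer loop
   vertex 2.7 1.1 0.6
   vertex 3.3 0.6 5.0
   vertex 0.5 2.4 4.5
  endloop
 endfacet
 facet normal -0.740 0.391 -0.548
  outer loop
   vertex 2.7 1.1 0.6
   vertex 0.5 2.4 4.5
   vertex 2.5 3.8 2.8
  endloop
 endfacet
 facet normal -0.702 0.418 -0.577
  outer loop
   vertex 2.7 1.1 0.6
   vertex 2.5 3.8 2.8
   vertex 4.4 3.4 0.2
  endloop
 endfacet
 facet normal 0.978 -0.164 0.128
  outer loop
   vertex 4.2 2.6 0.7
   vertex 4.4 3.4 0.2
   vertex 3.3 0.6 5.0
  endloop
 endfacet
 facet normal 0.574 -0.532 -0.622
  outer loop
   vertex 4.2 2.6 0.7
   vertex 2.7 1.1 0.6
   vertex 4.4 3.4 0.2
  endloop
 endfacet
 facet normal 0.702 -0.690 -0.174
  outer loop
   vertex 4.2 2.6 0.7
   vertex 3.3 0.6 5.0
   vertex 2.7 1.1 0.6
  endloop
 endfacet
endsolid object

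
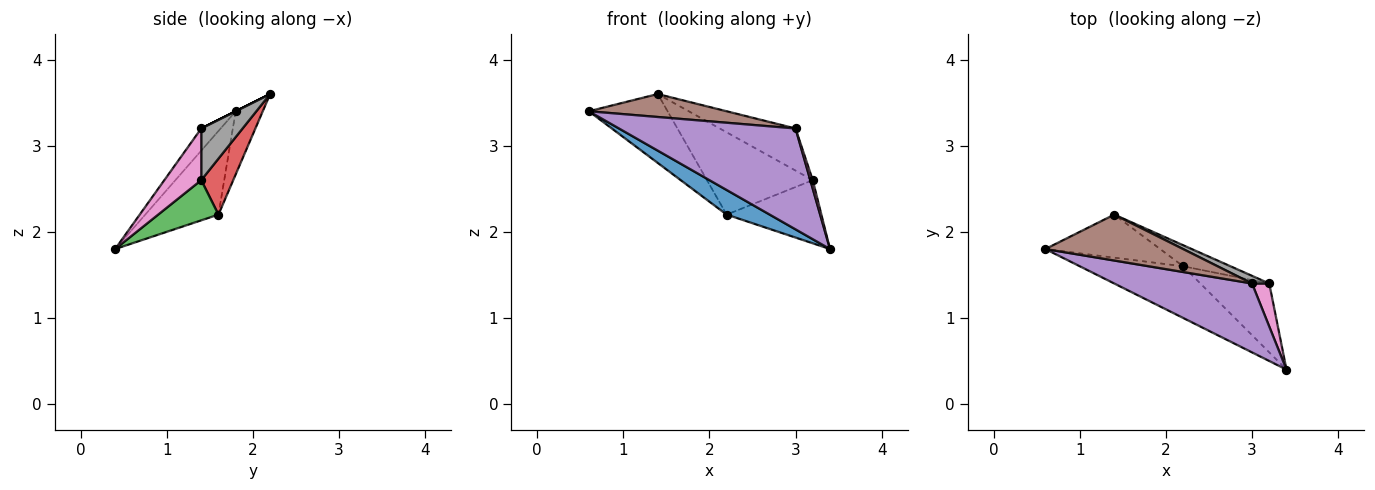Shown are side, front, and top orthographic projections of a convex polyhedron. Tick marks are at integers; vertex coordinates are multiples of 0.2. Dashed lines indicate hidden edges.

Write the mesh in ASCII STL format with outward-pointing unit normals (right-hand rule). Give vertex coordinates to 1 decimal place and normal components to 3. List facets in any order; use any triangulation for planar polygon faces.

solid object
 facet normal -0.590 -0.347 -0.729
  outer loop
   vertex 2.2 1.6 2.2
   vertex 3.4 0.4 1.8
   vertex 0.6 1.8 3.4
  endloop
 endfacet
 facet normal -0.280 0.814 -0.509
  outer loop
   vertex 2.2 1.6 2.2
   vertex 0.6 1.8 3.4
   vertex 1.4 2.2 3.6
  endloop
 endfacet
 facet normal 0.395 0.621 -0.677
  outer loop
   vertex 3.2 1.4 2.6
   vertex 3.4 0.4 1.8
   vertex 2.2 1.6 2.2
  endloop
 endfacet
 facet normal 0.281 0.930 -0.238
  outer loop
   vertex 3.2 1.4 2.6
   vertex 2.2 1.6 2.2
   vertex 1.4 2.2 3.6
  endloop
 endfacet
 facet normal -0.090 -0.822 0.562
  outer loop
   vertex 3.0 1.4 3.2
   vertex 0.6 1.8 3.4
   vertex 3.4 0.4 1.8
  endloop
 endfacet
 facet normal 0.000 -0.447 0.894
  outer loop
   vertex 3.0 1.4 3.2
   vertex 1.4 2.2 3.6
   vertex 0.6 1.8 3.4
  endloop
 endfacet
 facet normal 0.947 -0.063 0.316
  outer loop
   vertex 3.0 1.4 3.2
   vertex 3.4 0.4 1.8
   vertex 3.2 1.4 2.6
  endloop
 endfacet
 facet normal 0.473 0.867 0.158
  outer loop
   vertex 3.0 1.4 3.2
   vertex 3.2 1.4 2.6
   vertex 1.4 2.2 3.6
  endloop
 endfacet
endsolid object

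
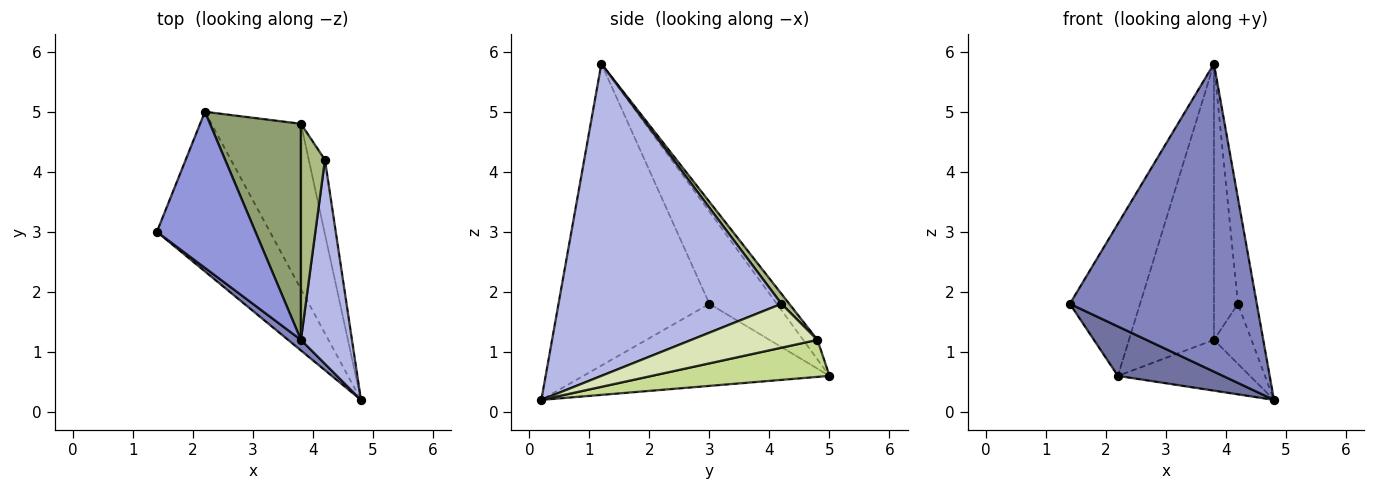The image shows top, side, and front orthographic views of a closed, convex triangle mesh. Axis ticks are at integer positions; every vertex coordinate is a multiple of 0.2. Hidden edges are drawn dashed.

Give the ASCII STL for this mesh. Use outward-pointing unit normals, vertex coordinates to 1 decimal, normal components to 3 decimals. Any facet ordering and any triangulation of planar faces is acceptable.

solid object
 facet normal -0.570 -0.243 -0.785
  outer loop
   vertex 2.2 5.0 0.6
   vertex 4.8 0.2 0.2
   vertex 1.4 3.0 1.8
  endloop
 endfacet
 facet normal -0.628 -0.778 0.027
  outer loop
   vertex 3.8 1.2 5.8
   vertex 1.4 3.0 1.8
   vertex 4.8 0.2 0.2
  endloop
 endfacet
 facet normal -0.557 0.580 0.595
  outer loop
   vertex 3.8 1.2 5.8
   vertex 2.2 5.0 0.6
   vertex 1.4 3.0 1.8
  endloop
 endfacet
 facet normal 0.983 0.083 0.161
  outer loop
   vertex 4.2 4.2 1.8
   vertex 3.8 1.2 5.8
   vertex 4.8 0.2 0.2
  endloop
 endfacet
 facet normal -0.132 0.781 0.611
  outer loop
   vertex 3.8 4.8 1.2
   vertex 2.2 5.0 0.6
   vertex 3.8 1.2 5.8
  endloop
 endfacet
 facet normal 0.249 0.763 0.597
  outer loop
   vertex 3.8 4.8 1.2
   vertex 3.8 1.2 5.8
   vertex 4.2 4.2 1.8
  endloop
 endfacet
 facet normal 0.368 0.273 -0.889
  outer loop
   vertex 3.8 4.8 1.2
   vertex 4.8 0.2 0.2
   vertex 2.2 5.0 0.6
  endloop
 endfacet
 facet normal 0.904 0.269 -0.333
  outer loop
   vertex 3.8 4.8 1.2
   vertex 4.2 4.2 1.8
   vertex 4.8 0.2 0.2
  endloop
 endfacet
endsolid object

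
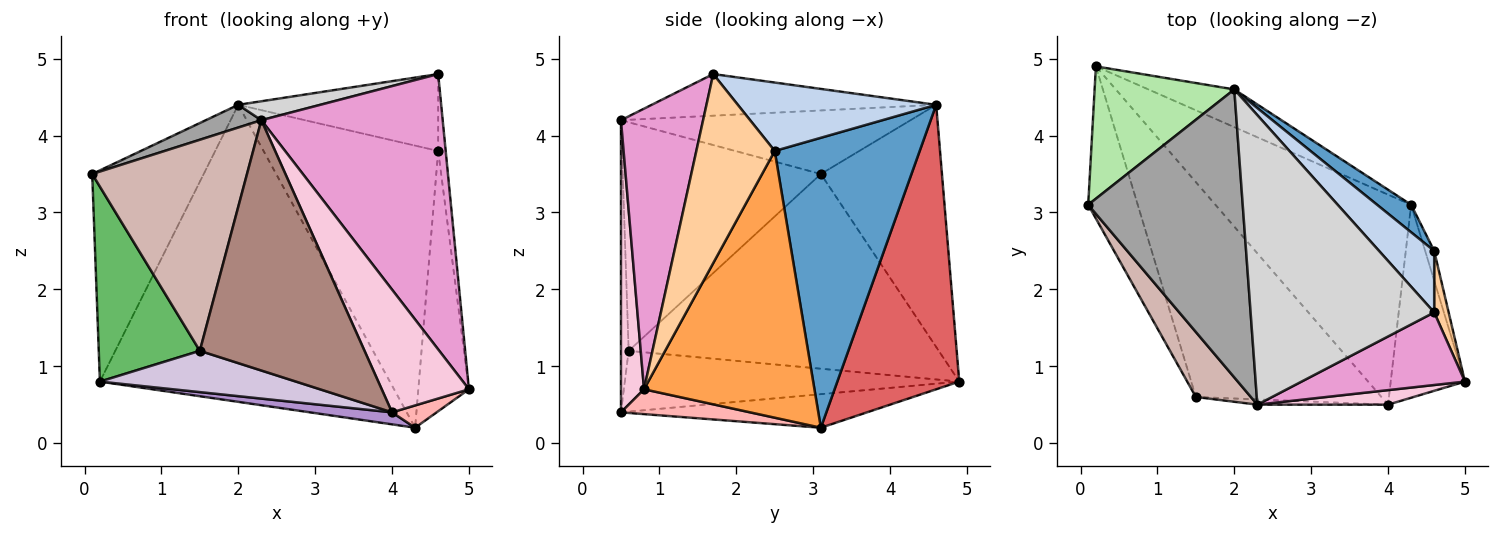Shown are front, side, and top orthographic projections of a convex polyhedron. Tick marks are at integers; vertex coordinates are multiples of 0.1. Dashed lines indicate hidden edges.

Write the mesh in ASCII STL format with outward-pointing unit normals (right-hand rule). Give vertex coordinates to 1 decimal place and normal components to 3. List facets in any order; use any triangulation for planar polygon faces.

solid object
 facet normal 0.637 0.767 0.075
  outer loop
   vertex 4.6 2.5 3.8
   vertex 4.3 3.1 0.2
   vertex 2.0 4.6 4.4
  endloop
 endfacet
 facet normal 0.613 0.617 0.494
  outer loop
   vertex 4.6 2.5 3.8
   vertex 2.0 4.6 4.4
   vertex 4.6 1.7 4.8
  endloop
 endfacet
 facet normal 0.958 0.285 -0.032
  outer loop
   vertex 4.6 2.5 3.8
   vertex 5.0 0.8 0.7
   vertex 4.3 3.1 0.2
  endloop
 endfacet
 facet normal 0.993 0.095 0.076
  outer loop
   vertex 4.6 2.5 3.8
   vertex 4.6 1.7 4.8
   vertex 5.0 0.8 0.7
  endloop
 endfacet
 facet normal -0.924 -0.301 -0.235
  outer loop
   vertex 0.2 4.9 0.8
   vertex 1.5 0.6 1.2
   vertex 0.1 3.1 3.5
  endloop
 endfacet
 facet normal -0.677 0.624 0.391
  outer loop
   vertex 0.2 4.9 0.8
   vertex 0.1 3.1 3.5
   vertex 2.0 4.6 4.4
  endloop
 endfacet
 facet normal 0.385 0.916 -0.116
  outer loop
   vertex 0.2 4.9 0.8
   vertex 2.0 4.6 4.4
   vertex 4.3 3.1 0.2
  endloop
 endfacet
 facet normal 0.315 -0.109 -0.943
  outer loop
   vertex 4.0 0.5 0.4
   vertex 4.3 3.1 0.2
   vertex 5.0 0.8 0.7
  endloop
 endfacet
 facet normal -0.169 -0.056 -0.984
  outer loop
   vertex 4.0 0.5 0.4
   vertex 0.2 4.9 0.8
   vertex 4.3 3.1 0.2
  endloop
 endfacet
 facet normal -0.306 -0.180 -0.935
  outer loop
   vertex 4.0 0.5 0.4
   vertex 1.5 0.6 1.2
   vertex 0.2 4.9 0.8
  endloop
 endfacet
 facet normal -0.047 -0.999 -0.021
  outer loop
   vertex 2.3 0.5 4.2
   vertex 1.5 0.6 1.2
   vertex 4.0 0.5 0.4
  endloop
 endfacet
 facet normal -0.774 -0.605 0.186
  outer loop
   vertex 2.3 0.5 4.2
   vertex 0.1 3.1 3.5
   vertex 1.5 0.6 1.2
  endloop
 endfacet
 facet normal 0.401 -0.886 0.234
  outer loop
   vertex 2.3 0.5 4.2
   vertex 5.0 0.8 0.7
   vertex 4.6 1.7 4.8
  endloop
 endfacet
 facet normal 0.254 -0.960 0.114
  outer loop
   vertex 2.3 0.5 4.2
   vertex 4.0 0.5 0.4
   vertex 5.0 0.8 0.7
  endloop
 endfacet
 facet normal -0.379 -0.073 0.922
  outer loop
   vertex 2.3 0.5 4.2
   vertex 2.0 4.6 4.4
   vertex 0.1 3.1 3.5
  endloop
 endfacet
 facet normal -0.221 -0.064 0.973
  outer loop
   vertex 2.3 0.5 4.2
   vertex 4.6 1.7 4.8
   vertex 2.0 4.6 4.4
  endloop
 endfacet
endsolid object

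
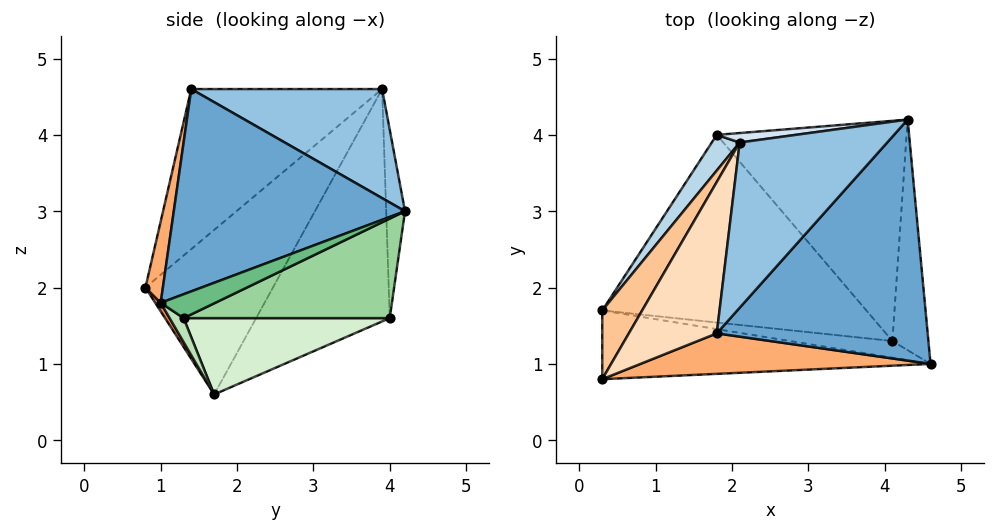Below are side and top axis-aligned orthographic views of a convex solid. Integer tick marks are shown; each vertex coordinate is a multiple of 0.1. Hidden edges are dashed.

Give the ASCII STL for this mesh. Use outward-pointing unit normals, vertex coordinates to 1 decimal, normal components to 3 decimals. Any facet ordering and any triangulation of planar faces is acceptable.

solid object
 facet normal 0.678 -0.201 0.707
  outer loop
   vertex 1.8 1.4 4.6
   vertex 4.6 1.0 1.8
   vertex 4.3 4.2 3.0
  endloop
 endfacet
 facet normal 0.593 -0.071 0.802
  outer loop
   vertex 2.1 3.9 4.6
   vertex 1.8 1.4 4.6
   vertex 4.3 4.2 3.0
  endloop
 endfacet
 facet normal -0.853 0.512 0.102
  outer loop
   vertex 1.8 4.0 1.6
   vertex 0.3 1.7 0.6
   vertex 2.1 3.9 4.6
  endloop
 endfacet
 facet normal -0.104 0.994 0.044
  outer loop
   vertex 1.8 4.0 1.6
   vertex 2.1 3.9 4.6
   vertex 4.3 4.2 3.0
  endloop
 endfacet
 facet normal 0.014 -0.841 -0.541
  outer loop
   vertex 0.3 0.8 2.0
   vertex 0.3 1.7 0.6
   vertex 4.6 1.0 1.8
  endloop
 endfacet
 facet normal 0.055 -0.979 0.195
  outer loop
   vertex 0.3 0.8 2.0
   vertex 4.6 1.0 1.8
   vertex 1.8 1.4 4.6
  endloop
 endfacet
 facet normal -0.912 0.344 0.221
  outer loop
   vertex 0.3 0.8 2.0
   vertex 2.1 3.9 4.6
   vertex 0.3 1.7 0.6
  endloop
 endfacet
 facet normal -0.872 0.105 0.479
  outer loop
   vertex 0.3 0.8 2.0
   vertex 1.8 1.4 4.6
   vertex 2.1 3.9 4.6
  endloop
 endfacet
 facet normal 0.519 0.342 -0.783
  outer loop
   vertex 4.1 1.3 1.6
   vertex 4.3 4.2 3.0
   vertex 4.6 1.0 1.8
  endloop
 endfacet
 facet normal 0.432 0.368 -0.824
  outer loop
   vertex 4.1 1.3 1.6
   vertex 1.8 4.0 1.6
   vertex 4.3 4.2 3.0
  endloop
 endfacet
 facet normal 0.220 -0.260 -0.940
  outer loop
   vertex 4.1 1.3 1.6
   vertex 4.6 1.0 1.8
   vertex 0.3 1.7 0.6
  endloop
 endfacet
 facet normal 0.270 0.230 -0.935
  outer loop
   vertex 4.1 1.3 1.6
   vertex 0.3 1.7 0.6
   vertex 1.8 4.0 1.6
  endloop
 endfacet
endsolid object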